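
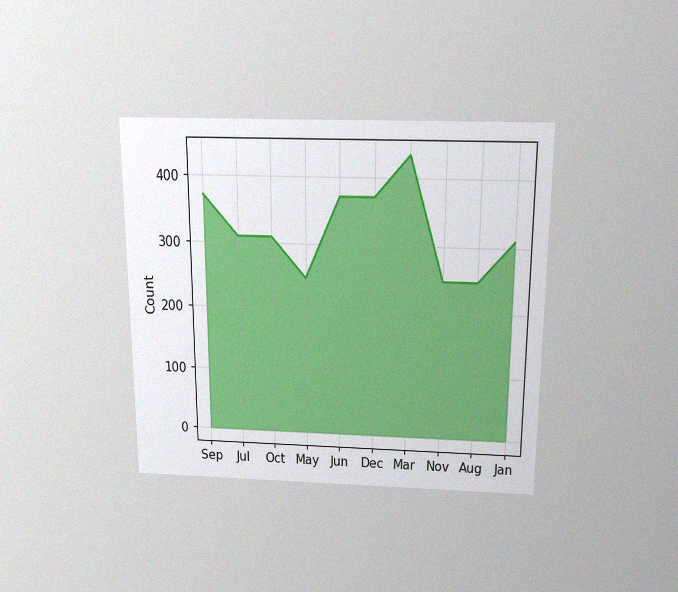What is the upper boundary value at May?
248

The chart is viewed slightly from above, with some photo noise. At May the upper boundary is at 248.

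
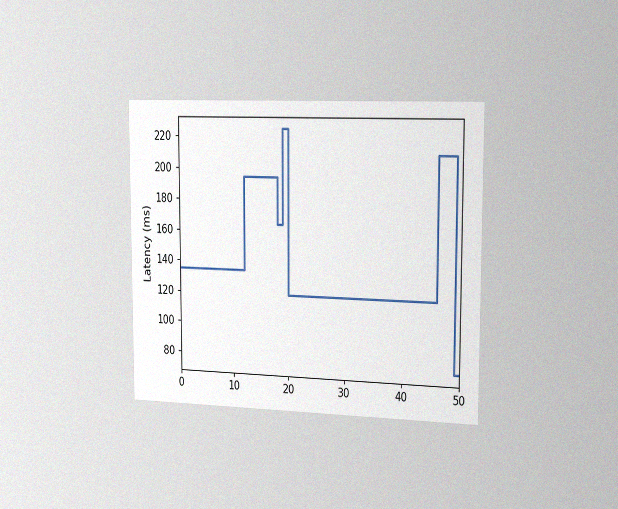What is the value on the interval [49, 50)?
75ms

The chart is viewed slightly from the right, with some photo noise. On [49, 50) the step sits at 75ms.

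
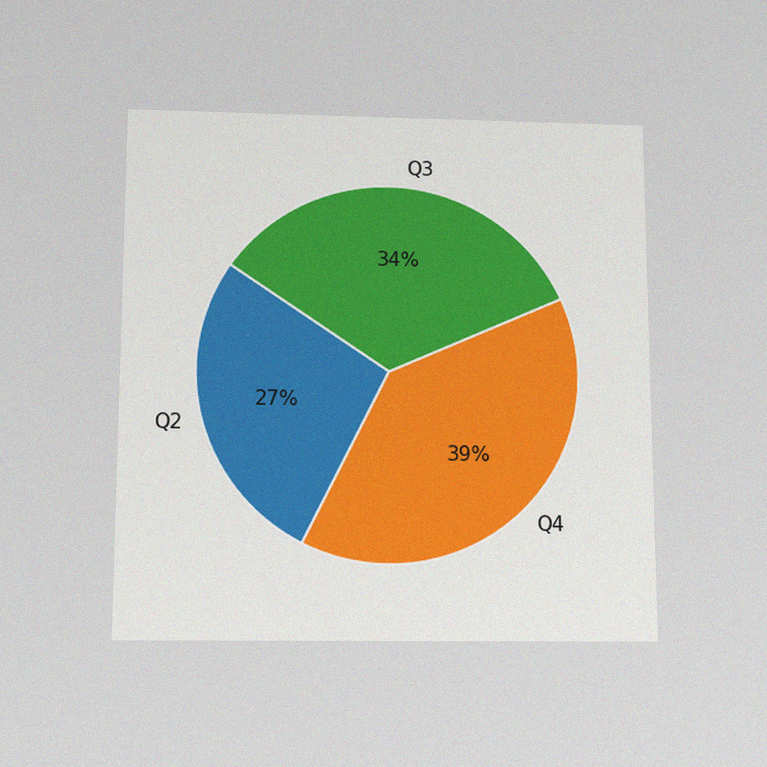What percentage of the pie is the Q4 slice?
The chart is viewed slightly from below, with some photo noise. The Q4 slice takes up 39% of the pie.

39%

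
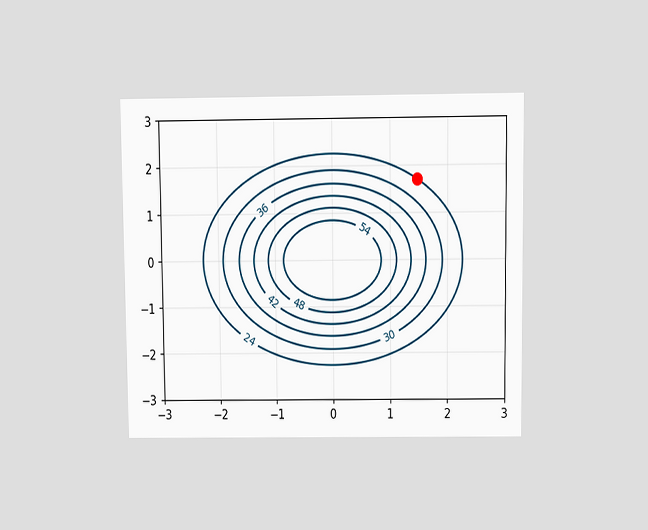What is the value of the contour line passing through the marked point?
The chart is viewed slightly from above. The marked point sits on the contour labelled 24.

24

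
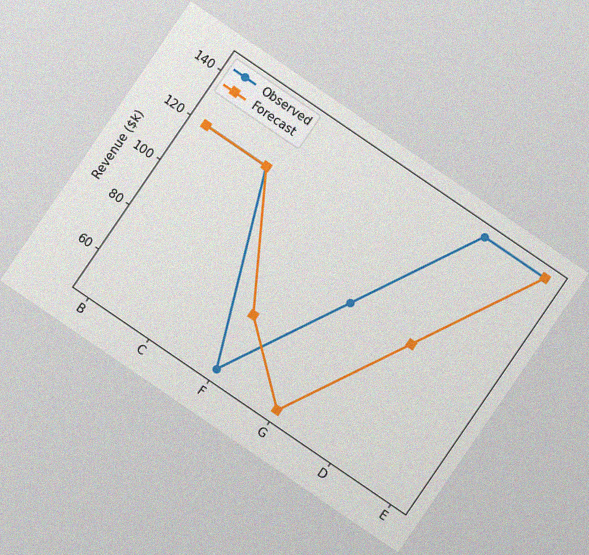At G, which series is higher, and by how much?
Observed, by $48k

The chart is tilted about 34° clockwise, with some photo noise. At G, Observed sits above the other line by $48k.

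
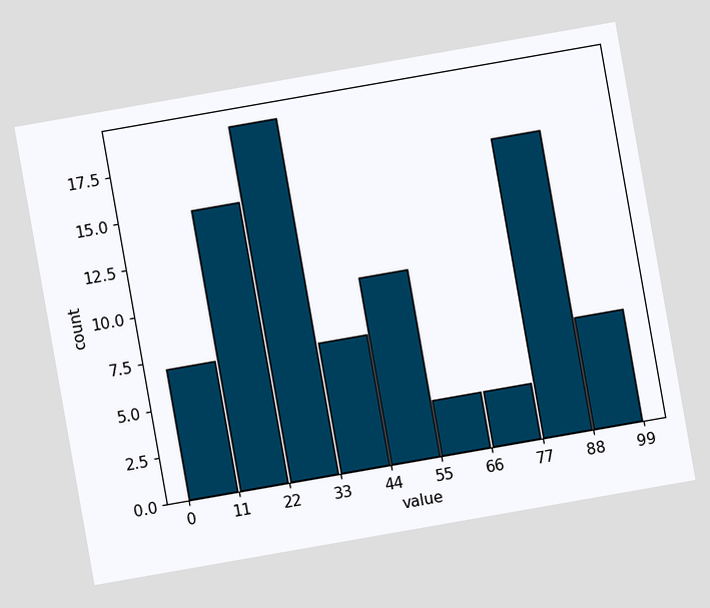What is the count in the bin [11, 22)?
The chart is tilted about 10° counter-clockwise. The [11, 22) bin has height 15.

15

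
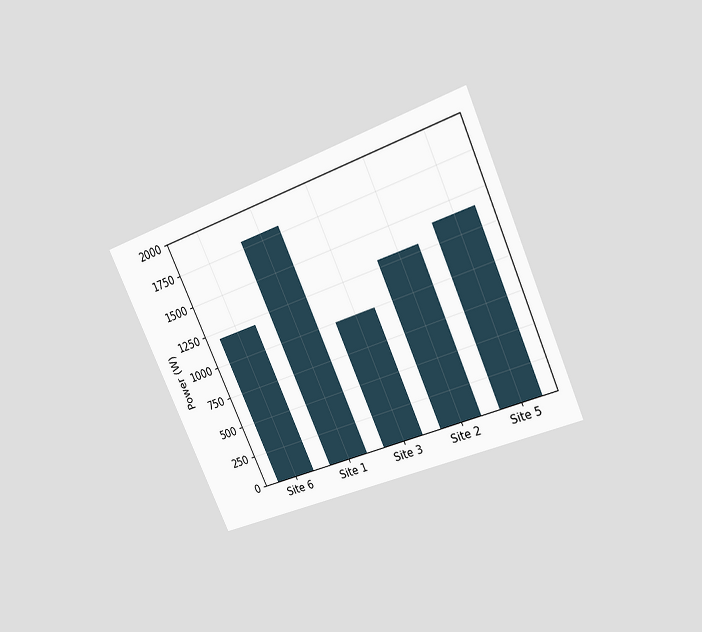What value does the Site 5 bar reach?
1400W

The chart is tilted about 24° counter-clockwise and viewed at a slight angle. Reading along the chart's y-axis, the Site 5 bar reaches 1400W.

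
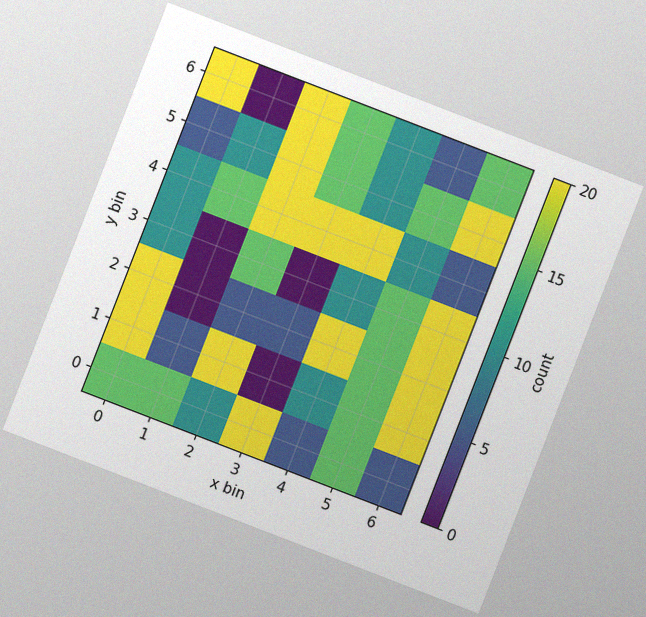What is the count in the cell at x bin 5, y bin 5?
15

The chart is tilted about 21° clockwise, with some photo noise. Matching the cell (5, 5) against the colorbar gives 15.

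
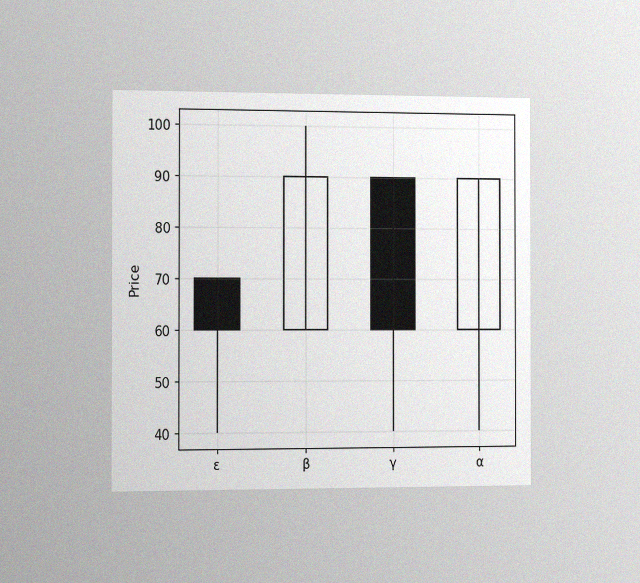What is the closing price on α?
The chart is viewed slightly from the left, with some photo noise. The α candle closes at 90.

90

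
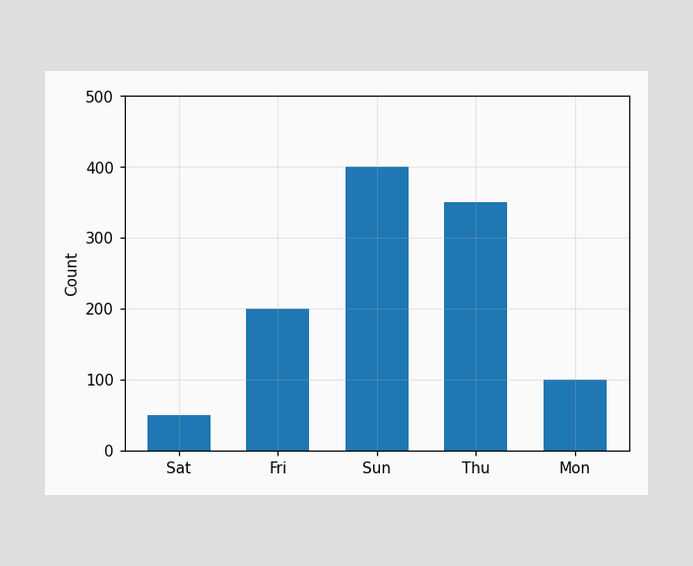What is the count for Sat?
Reading along the chart's y-axis, the Sat bar reaches 50.

50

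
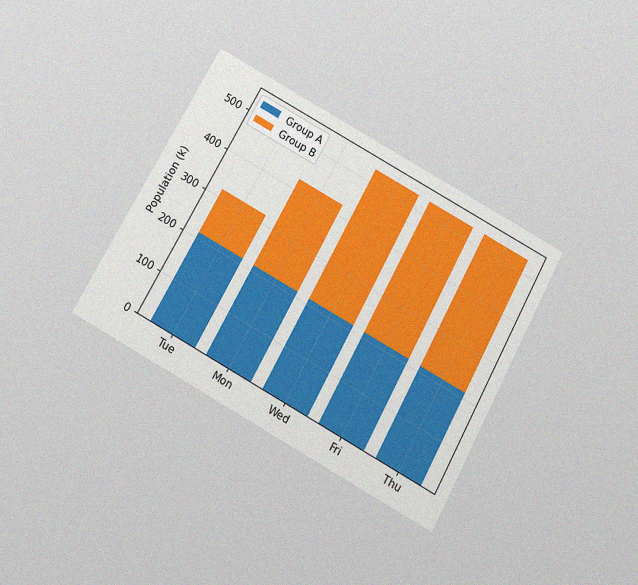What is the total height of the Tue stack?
The chart is tilted about 29° clockwise and viewed slightly from below, with some photo noise. The Tue stack's top reaches 318k on the y-axis.

318k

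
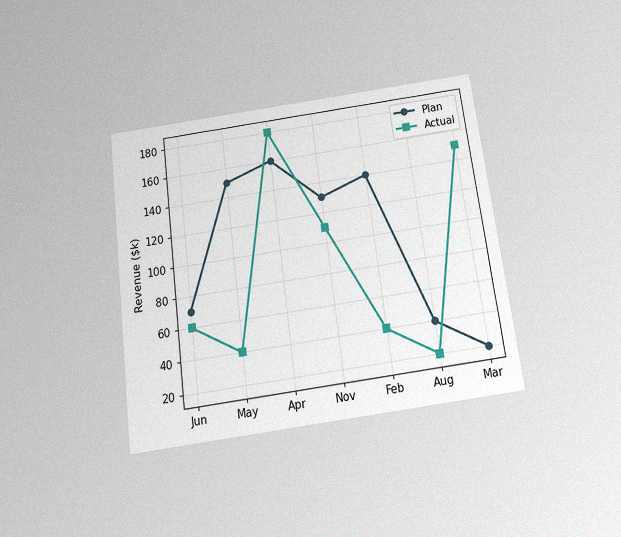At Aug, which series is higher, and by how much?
Plan, by $20k

The chart is tilted about 7° counter-clockwise and viewed slightly from below, with some photo noise. At Aug, Plan sits above the other line by $20k.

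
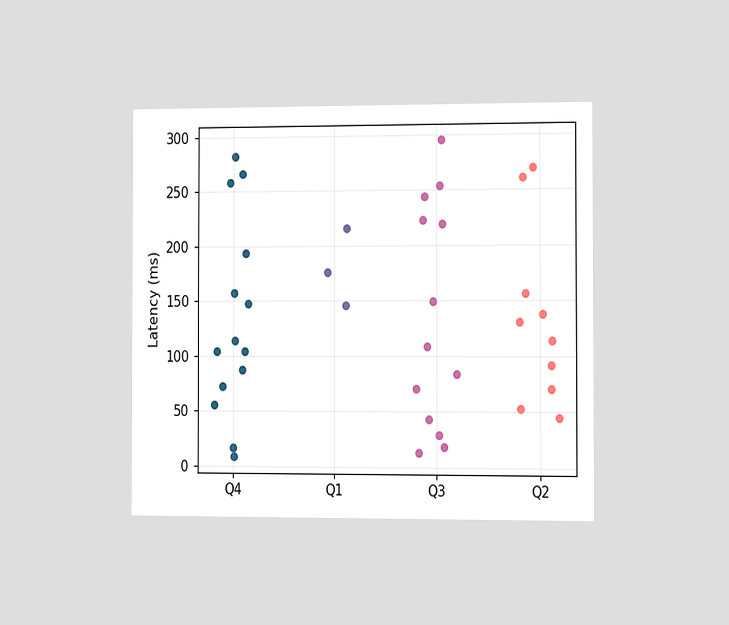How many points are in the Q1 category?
3

The chart is viewed slightly from the right. Counting the markers in the Q1 column gives 3.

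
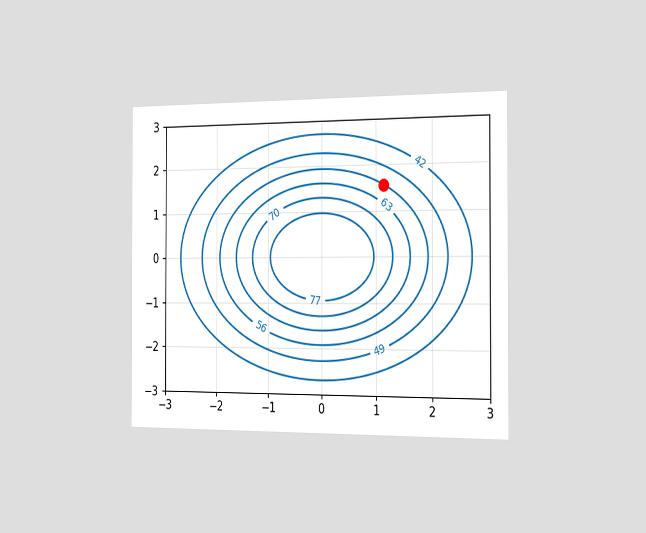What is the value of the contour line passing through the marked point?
56

The chart is viewed slightly from the right. The marked point sits on the contour labelled 56.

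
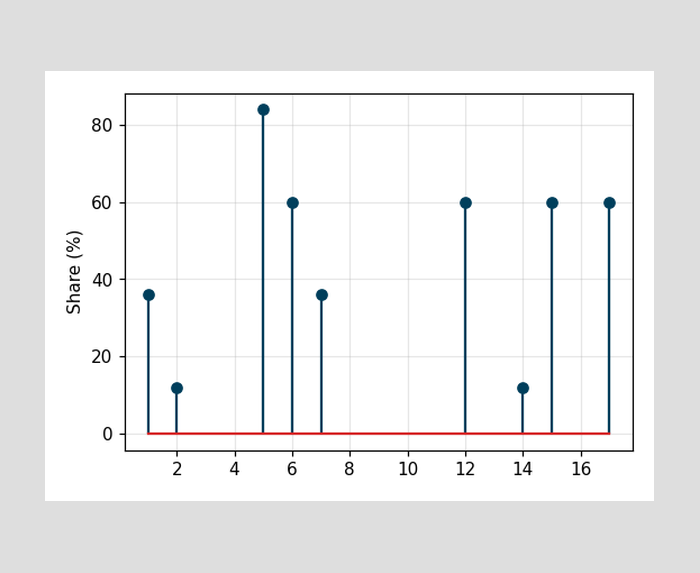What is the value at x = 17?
The stem at x=17 reaches 60%.

60%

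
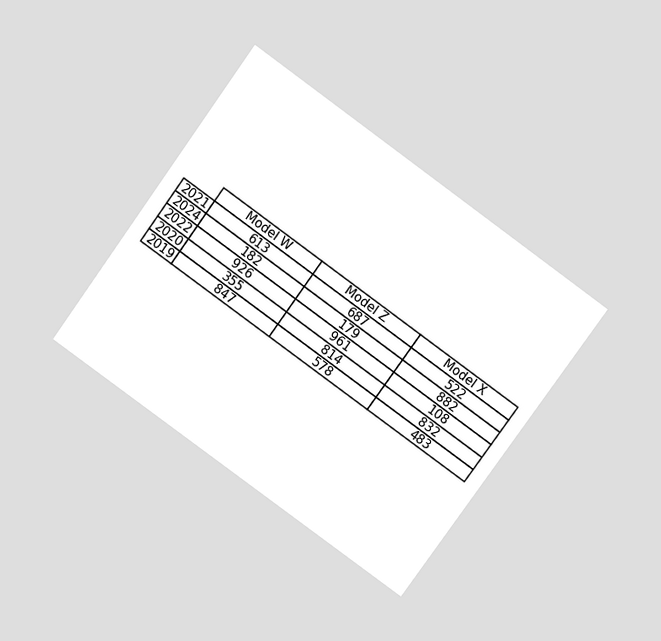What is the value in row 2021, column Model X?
522

The chart is tilted about 36° clockwise and viewed slightly from above. The (2021, Model X) cell reads 522.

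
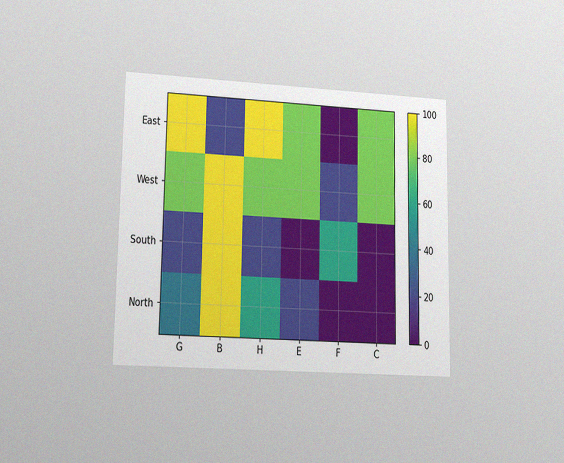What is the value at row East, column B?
The chart is viewed at a slight angle, with some photo noise. Matching cell (East, B) against the colorbar gives 20.

20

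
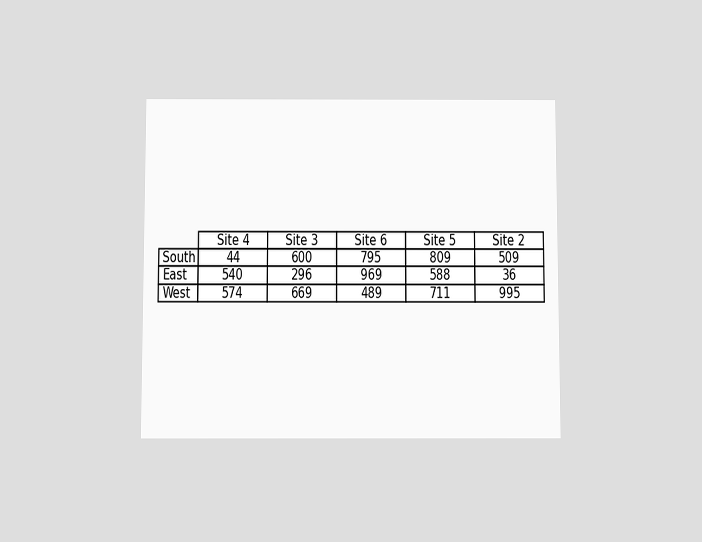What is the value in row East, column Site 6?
969

The chart is viewed slightly from below. The (East, Site 6) cell reads 969.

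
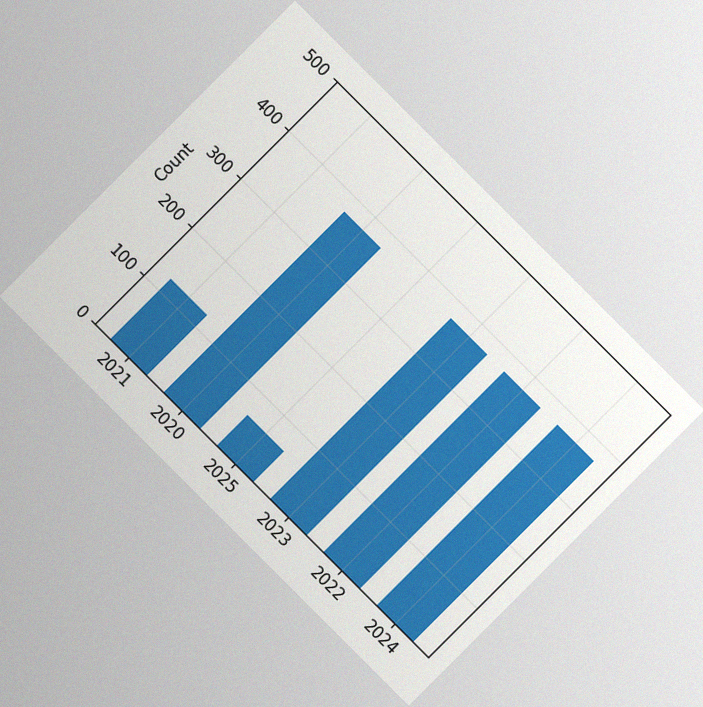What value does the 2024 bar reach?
372

The chart is tilted about 45° clockwise, with some photo noise. Reading along the chart's y-axis, the 2024 bar reaches 372.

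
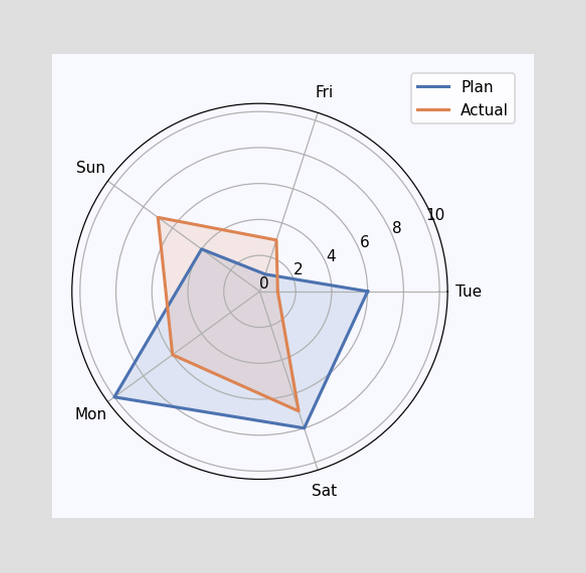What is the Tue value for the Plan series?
6

On the Tue axis, Plan reaches 6.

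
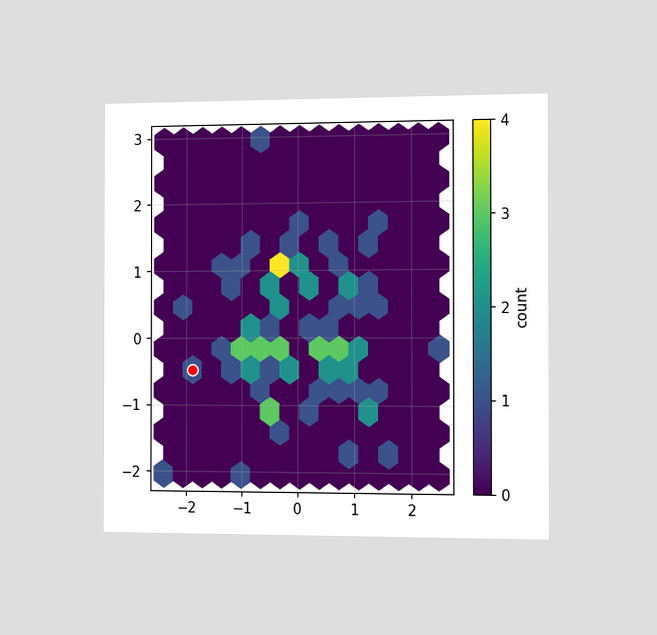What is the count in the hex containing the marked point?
The chart is viewed slightly from the right. The marked hex reads 1 on the colorbar.

1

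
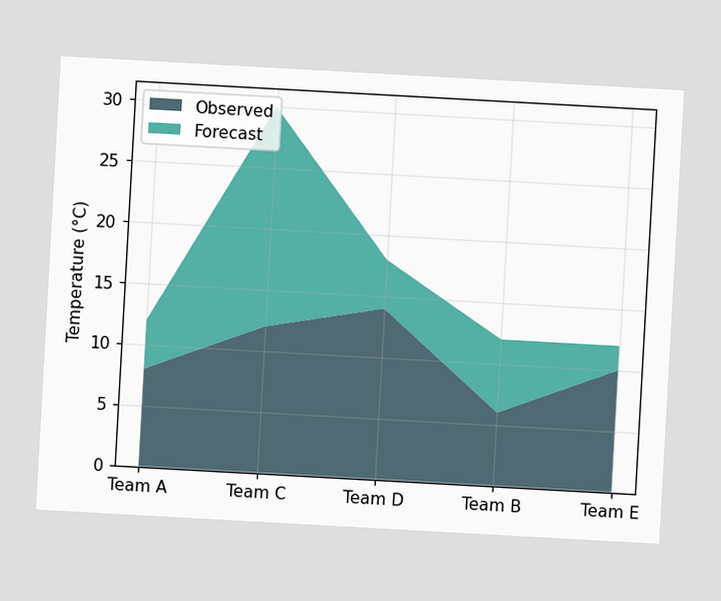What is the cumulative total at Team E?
12°C

The chart is tilted about 3° clockwise. The stacked total at Team E reaches 12°C.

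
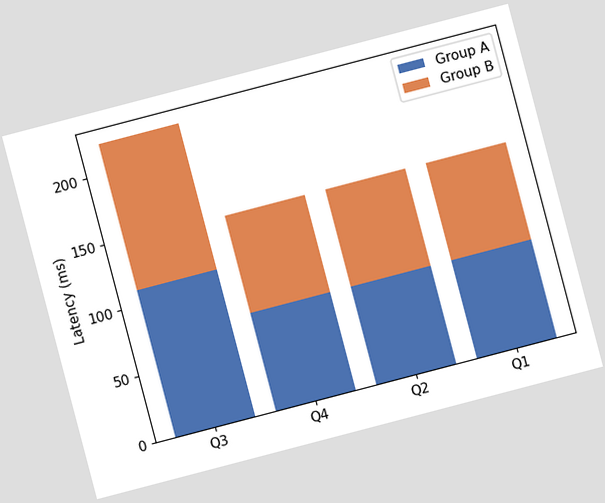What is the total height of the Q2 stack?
The chart is tilted about 15° counter-clockwise. The Q2 stack's top reaches 148ms on the y-axis.

148ms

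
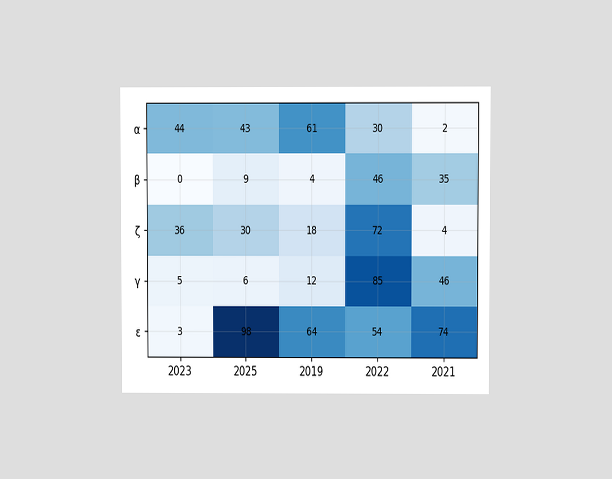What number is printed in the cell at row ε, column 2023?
3

The chart is viewed at a slight angle. The (ε, 2023) cell reads 3.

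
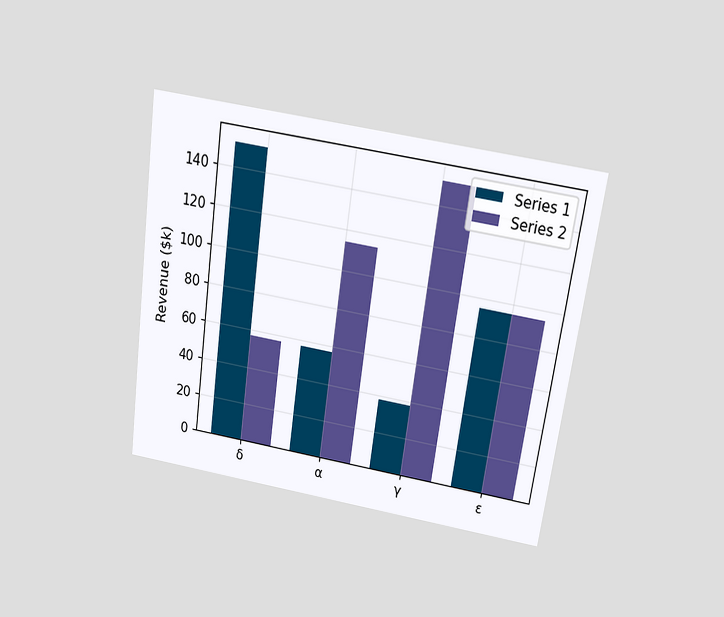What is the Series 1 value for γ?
$38k

The chart is tilted about 8° clockwise and viewed slightly from above. The Series 1 bar at γ reaches $38k on the y-axis.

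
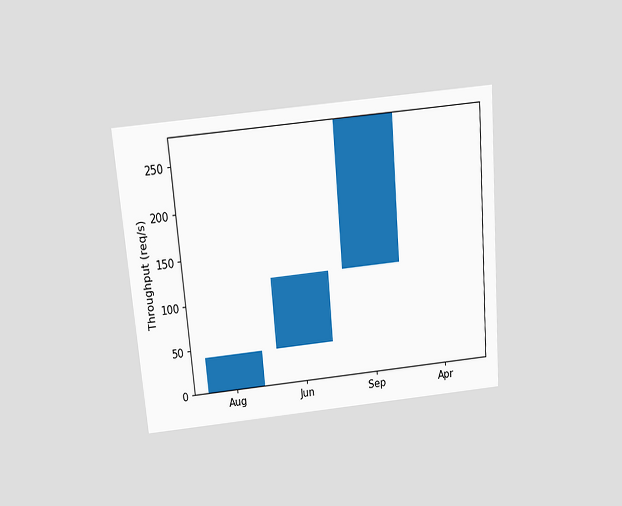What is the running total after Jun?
120req/s

The chart is tilted about 5° counter-clockwise and viewed slightly from above. After Jun the running total reaches 120req/s.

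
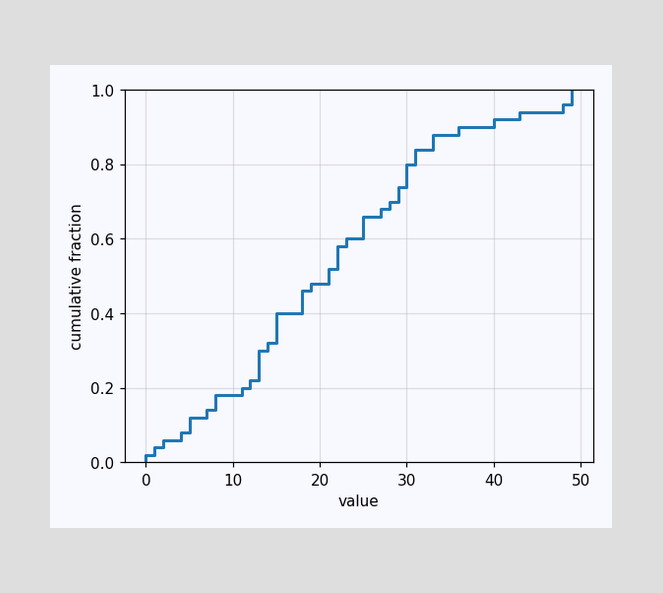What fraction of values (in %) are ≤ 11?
20%

At x=11 the ECDF step is at 20%.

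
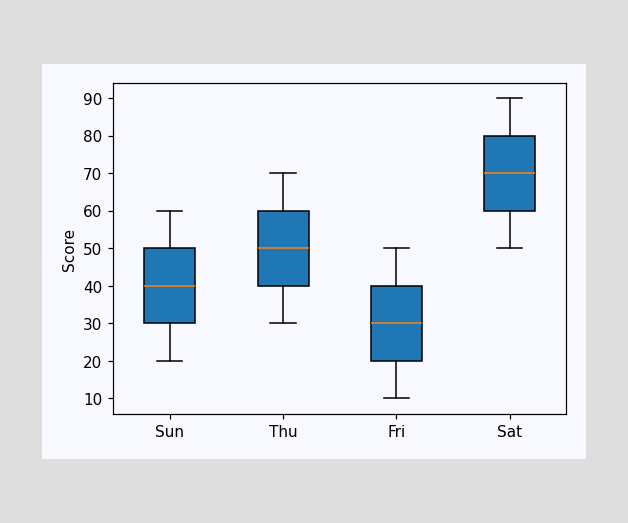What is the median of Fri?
30

The median line in the Fri box sits at 30.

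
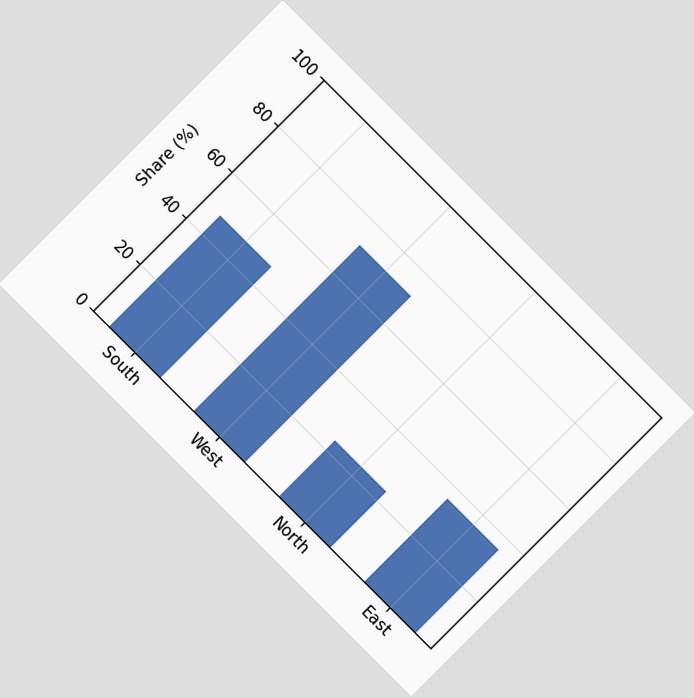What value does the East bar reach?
The chart is tilted about 45° clockwise. Reading along the chart's y-axis, the East bar reaches 36%.

36%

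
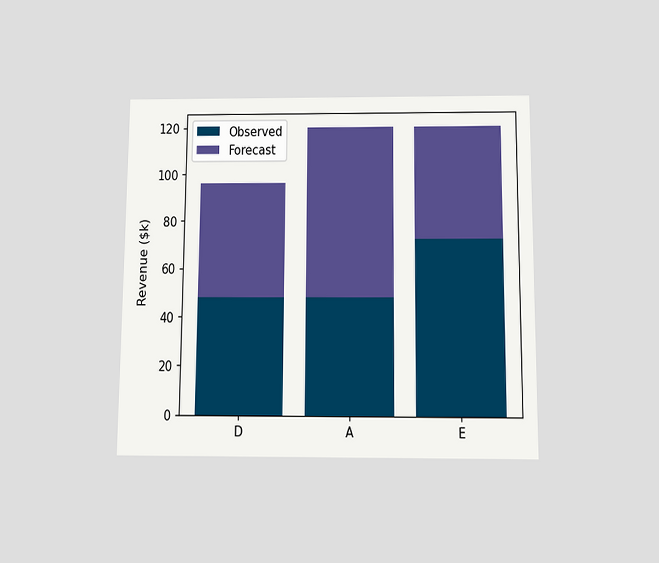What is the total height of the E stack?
$120k

The chart is viewed slightly from below. The E stack's top reaches $120k on the y-axis.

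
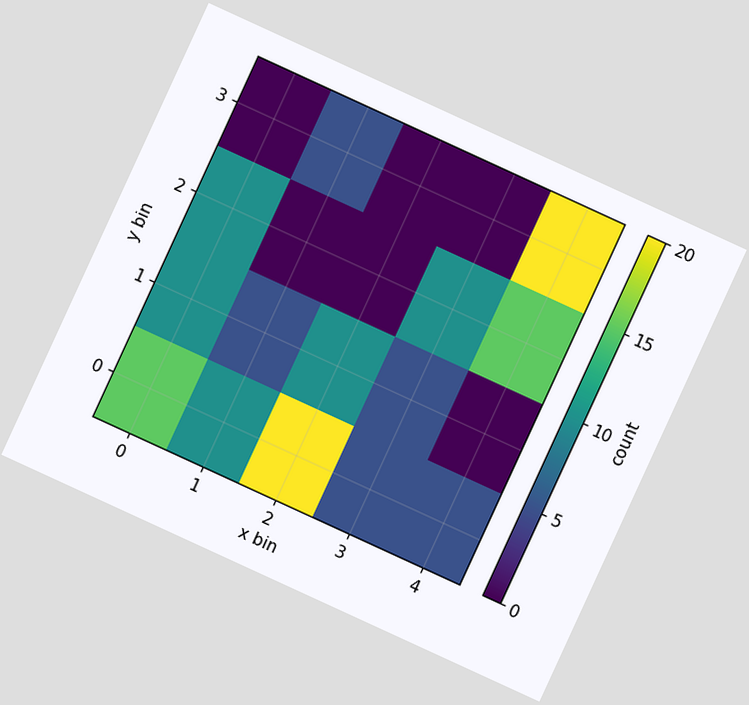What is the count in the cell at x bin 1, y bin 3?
The chart is tilted about 25° clockwise. Matching the cell (1, 3) against the colorbar gives 5.

5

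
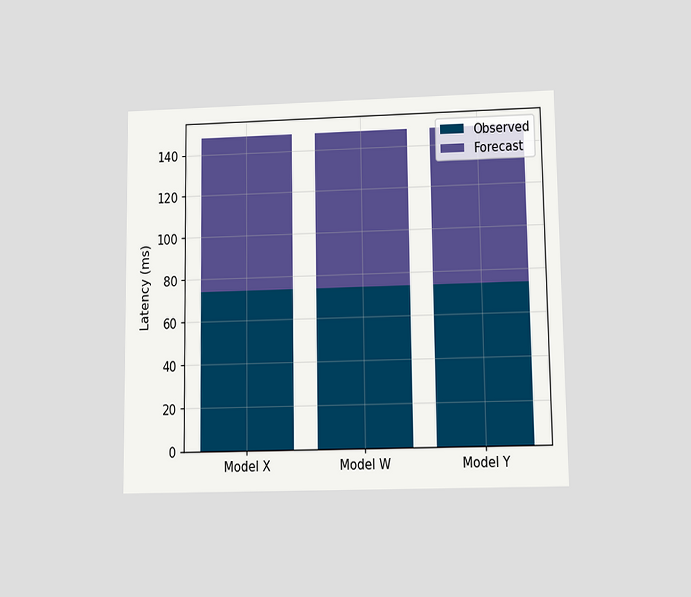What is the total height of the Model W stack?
148ms

The chart is viewed at a slight angle. The Model W stack's top reaches 148ms on the y-axis.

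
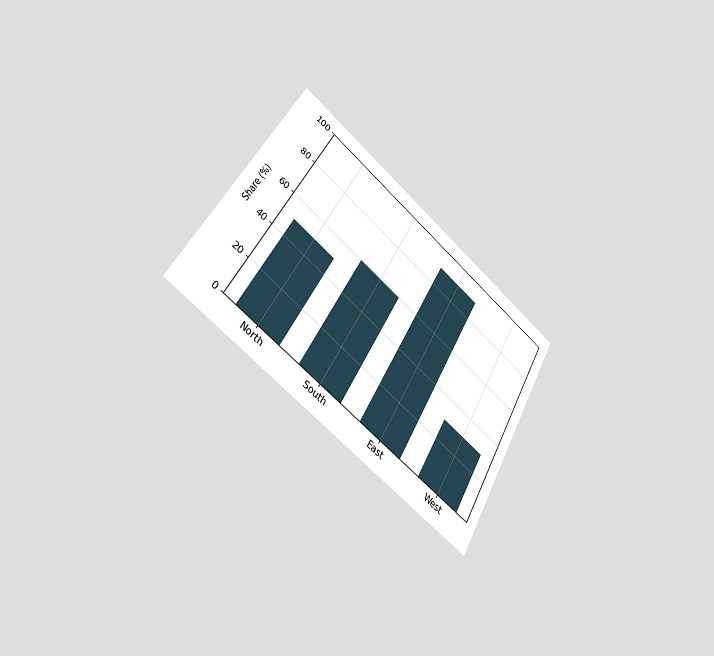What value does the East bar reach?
The chart is tilted about 31° clockwise and viewed slightly from the left. Reading along the chart's y-axis, the East bar reaches 90%.

90%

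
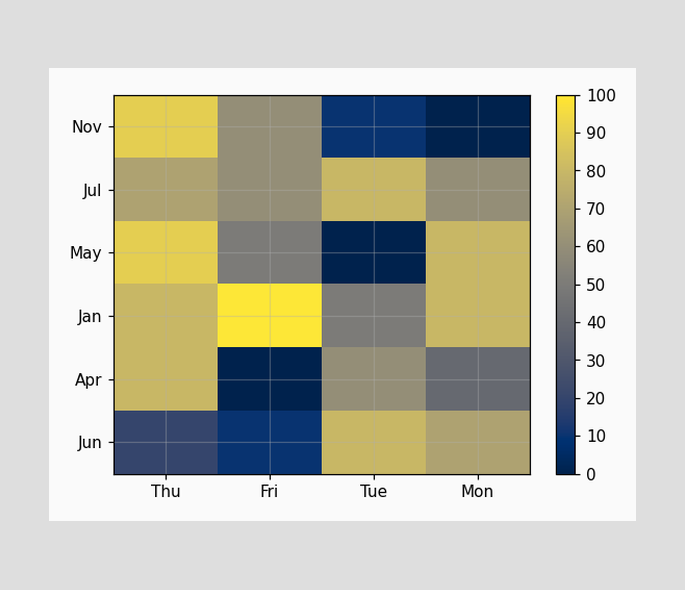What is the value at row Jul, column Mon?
60

Matching cell (Jul, Mon) against the colorbar gives 60.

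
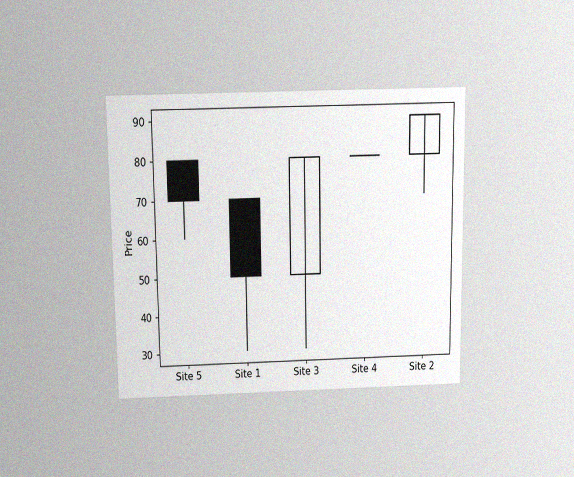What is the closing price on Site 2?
90

The chart is viewed slightly from above, with some photo noise. The Site 2 candle closes at 90.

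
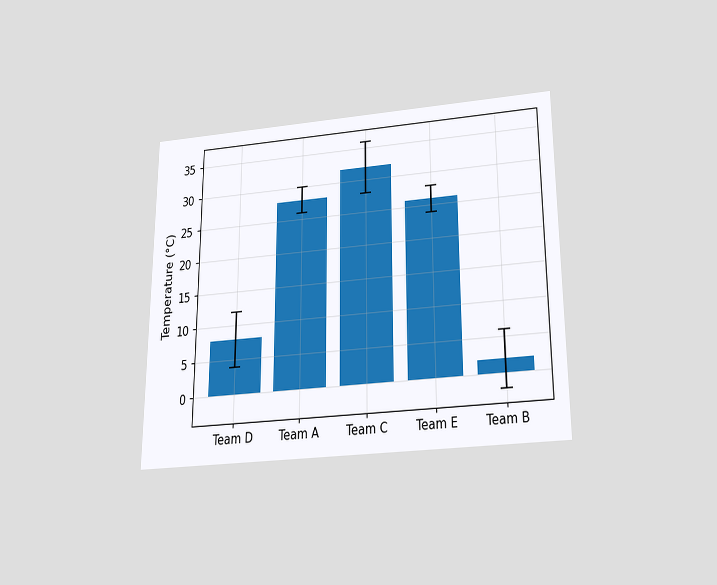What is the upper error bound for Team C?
The chart is viewed slightly from below. The Team C bar's upper whisker reaches 36°C.

36°C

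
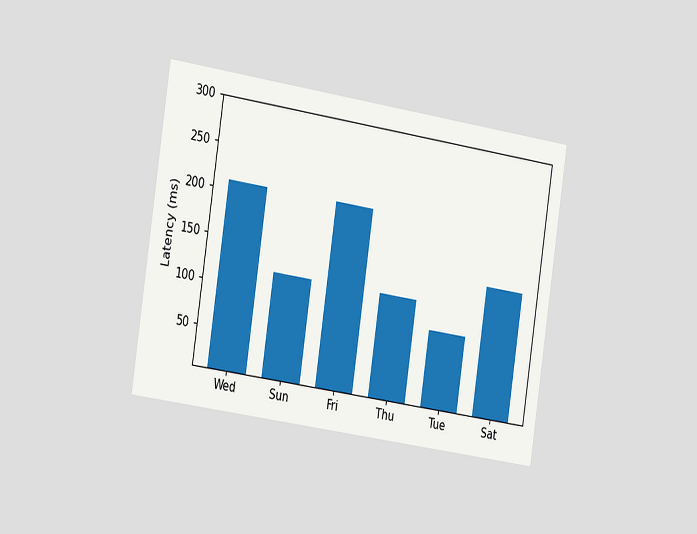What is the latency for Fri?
The chart is tilted about 9° clockwise and viewed slightly from the left. Reading along the chart's y-axis, the Fri bar reaches 210ms.

210ms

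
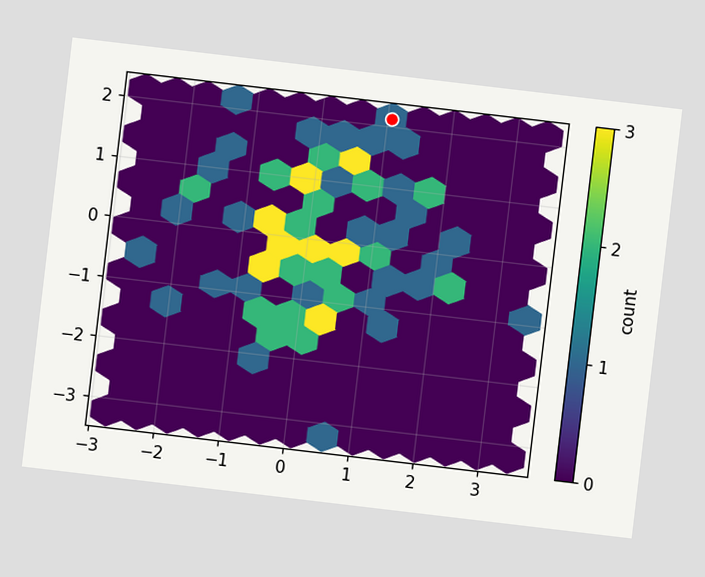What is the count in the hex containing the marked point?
1

The chart is tilted about 7° clockwise. The marked hex reads 1 on the colorbar.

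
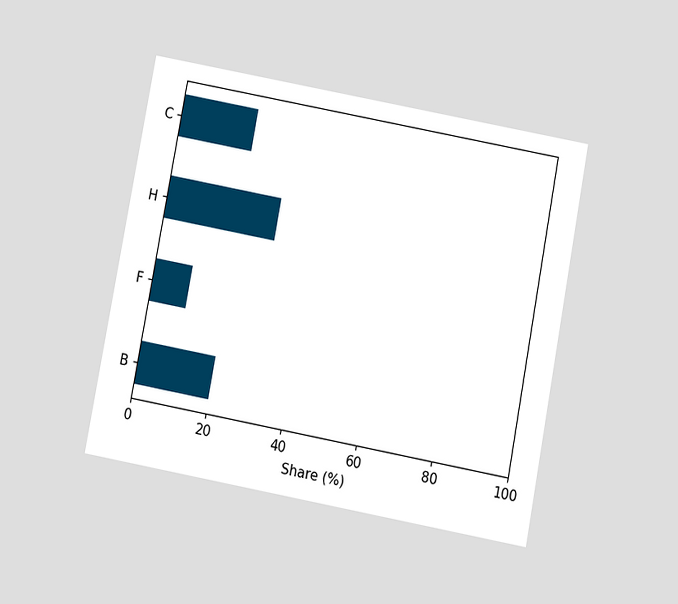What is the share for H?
30%

The chart is tilted about 11° clockwise and viewed slightly from below. Reading along the chart's x-axis, the H bar reaches 30%.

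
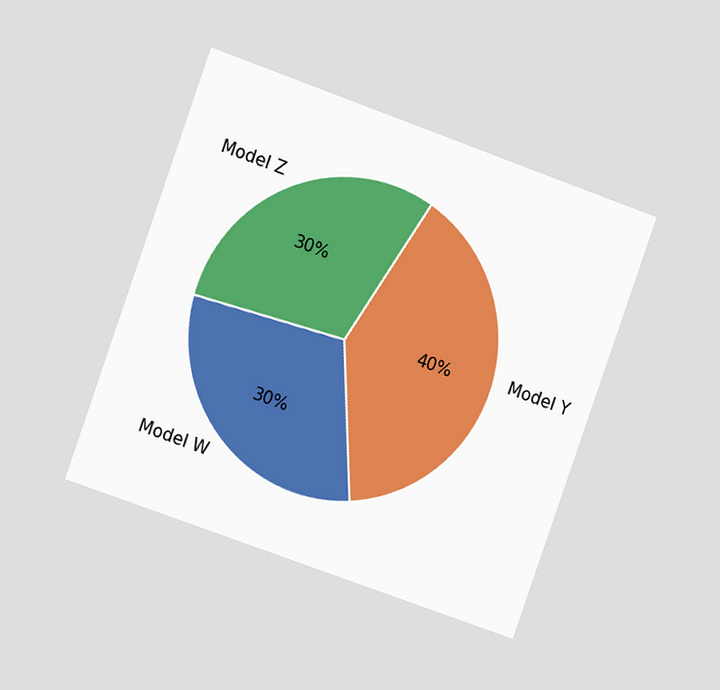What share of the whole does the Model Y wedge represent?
The chart is tilted about 20° clockwise and viewed slightly from the left. The Model Y slice takes up 40% of the pie.

40%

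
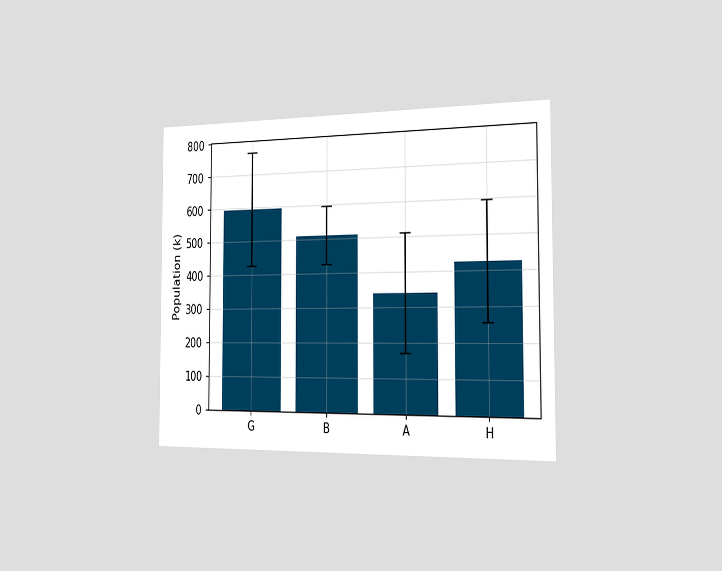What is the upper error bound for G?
765k

The chart is viewed slightly from the right. The G bar's upper whisker reaches 765k.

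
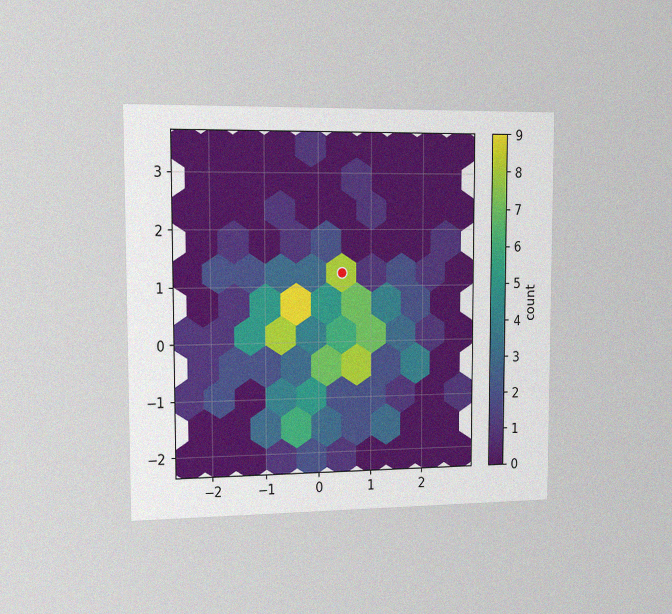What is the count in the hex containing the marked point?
The chart is viewed slightly from the left, with some photo noise. The marked hex reads 8 on the colorbar.

8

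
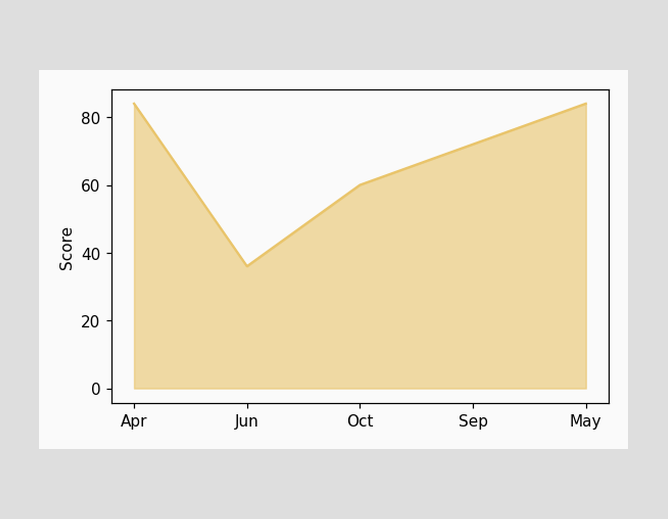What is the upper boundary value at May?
At May the upper boundary is at 84.

84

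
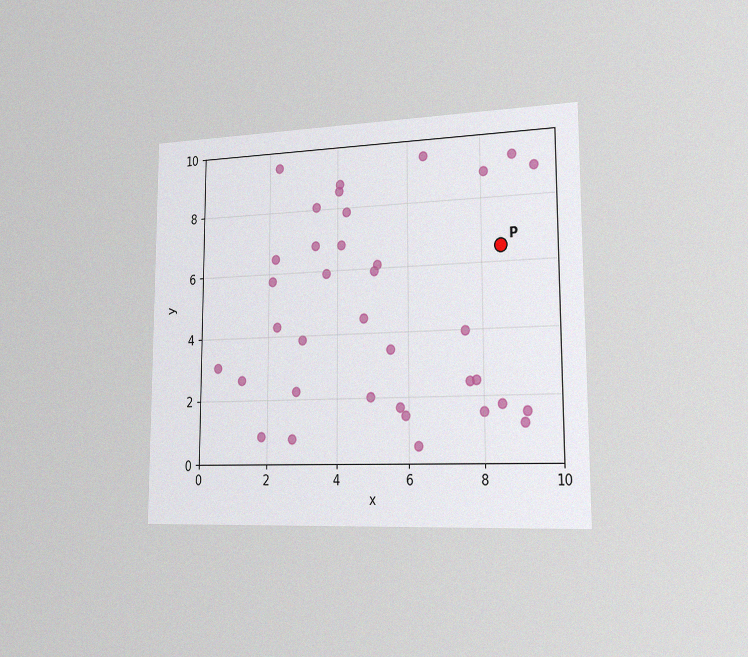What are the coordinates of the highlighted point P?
The chart is viewed slightly from the right, with some photo noise. Following the gridlines from P to each axis, P sits at (8.5, 6.5).

(8.5, 6.5)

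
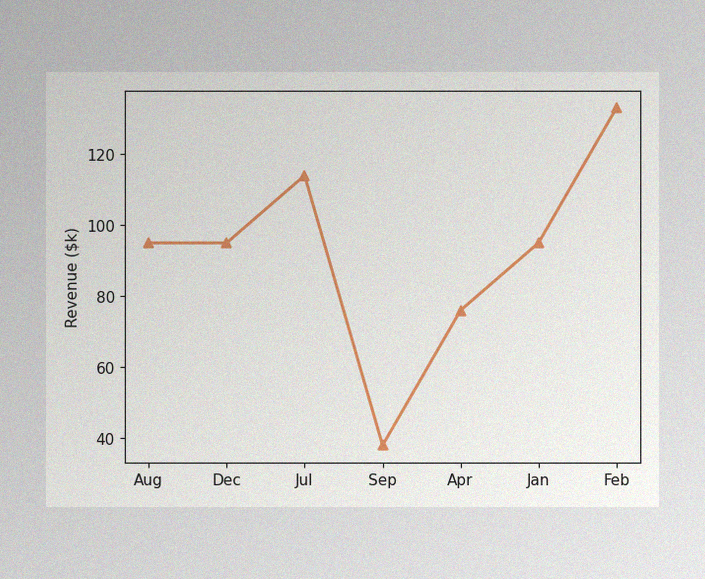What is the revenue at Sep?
The image has some photo noise and uneven lighting. At Sep, the line is at $38k.

$38k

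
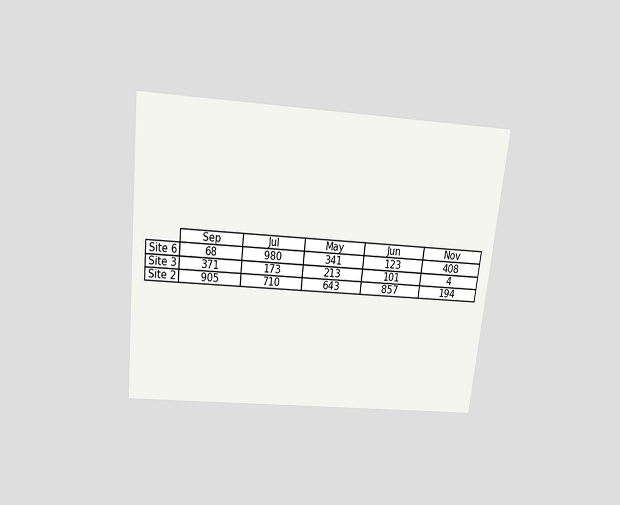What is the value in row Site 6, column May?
341

The chart is tilted about 6° clockwise and viewed slightly from above. The (Site 6, May) cell reads 341.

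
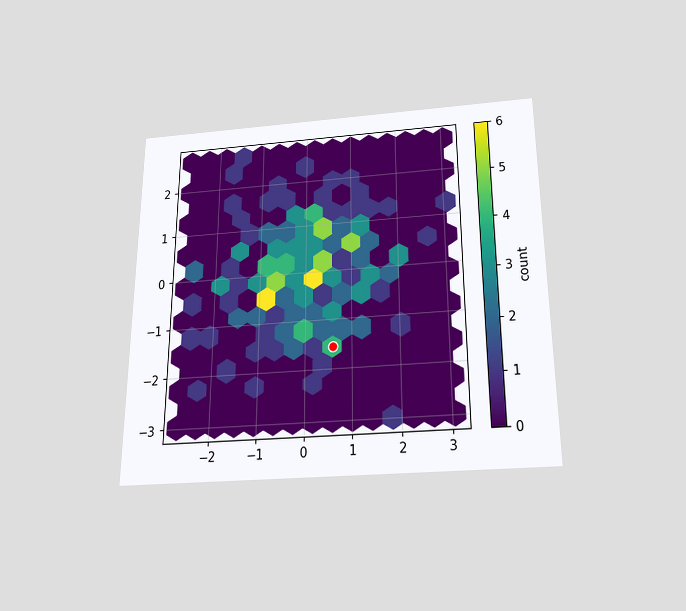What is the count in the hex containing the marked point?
The chart is viewed slightly from below. The marked hex reads 4 on the colorbar.

4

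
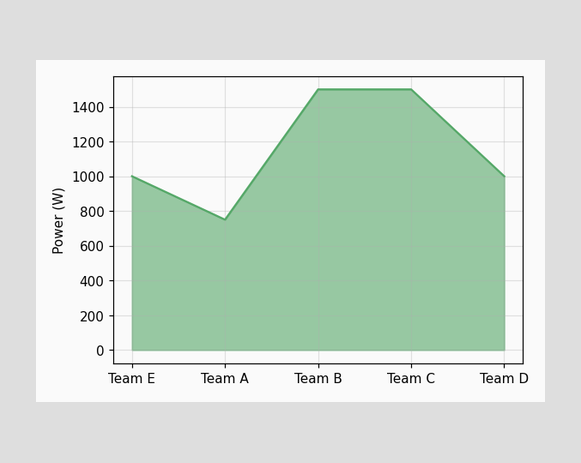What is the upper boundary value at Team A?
750W

At Team A the upper boundary is at 750W.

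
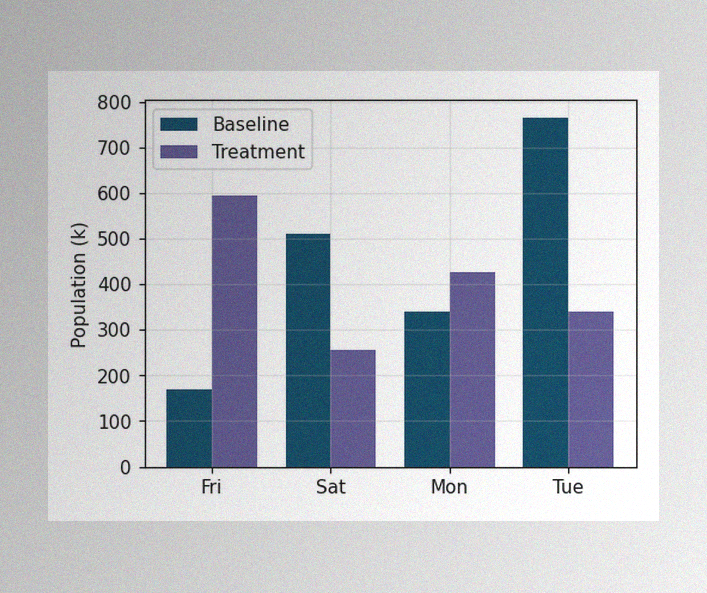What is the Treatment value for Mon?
425k

The image has some photo noise and uneven lighting. The Treatment bar at Mon reaches 425k on the y-axis.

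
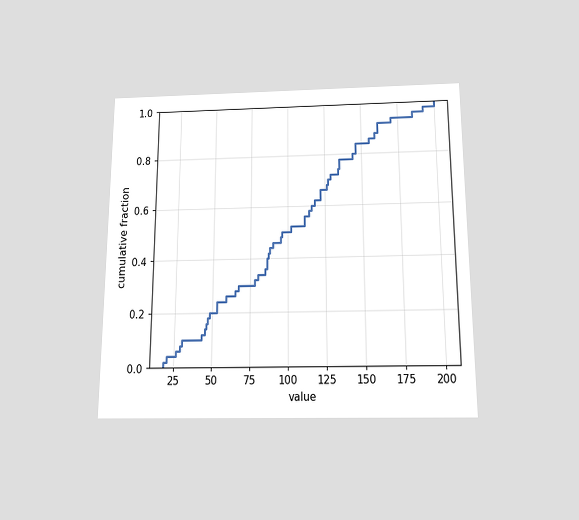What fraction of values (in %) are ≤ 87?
42%

The chart is viewed slightly from below. At x=87 the ECDF step is at 42%.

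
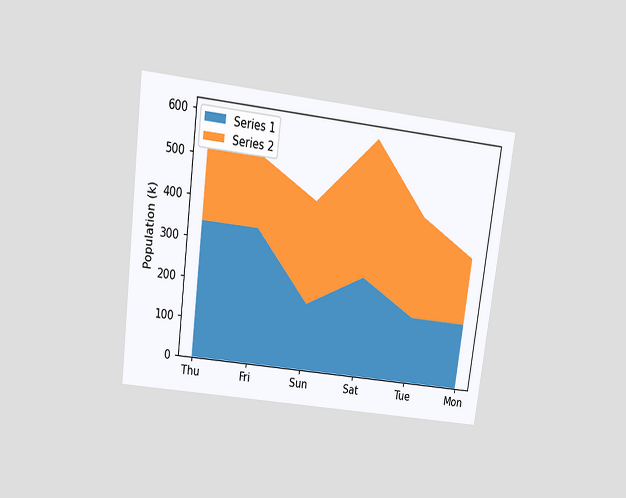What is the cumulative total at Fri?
510k

The chart is tilted about 7° clockwise and viewed slightly from above. The stacked total at Fri reaches 510k.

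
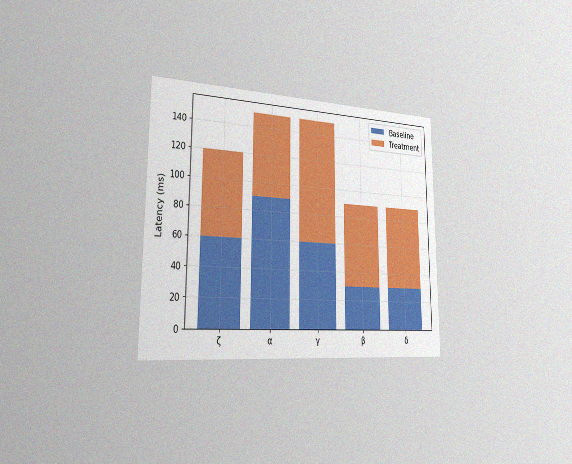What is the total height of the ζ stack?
120ms

The chart is viewed slightly from the left, with some photo noise. The ζ stack's top reaches 120ms on the y-axis.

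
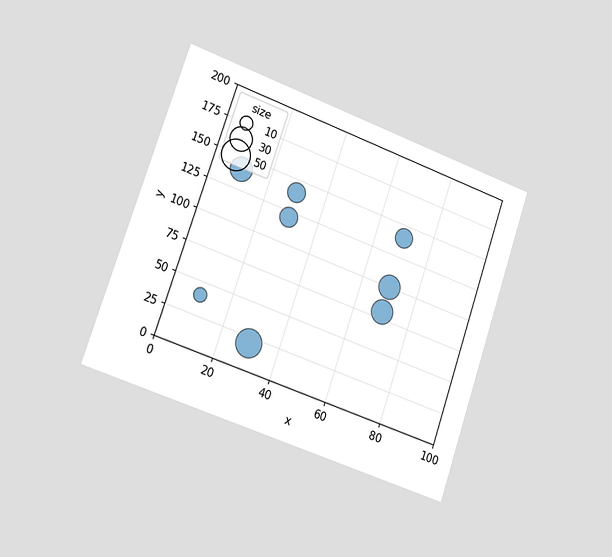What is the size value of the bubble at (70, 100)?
30

The chart is tilted about 19° clockwise and viewed slightly from the left. Matching the bubble at (70, 100) against the size legend gives 30.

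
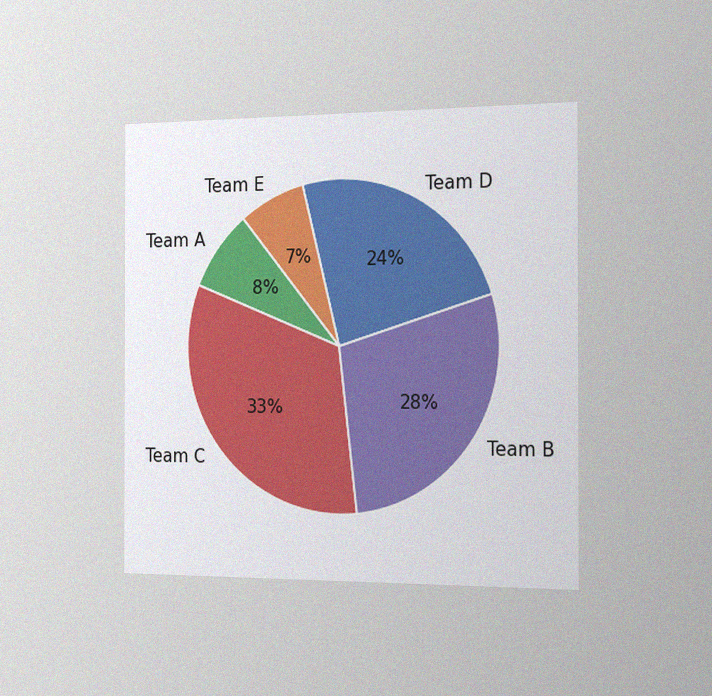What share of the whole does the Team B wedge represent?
The chart is viewed slightly from the right, with some photo noise. The Team B slice takes up 28% of the pie.

28%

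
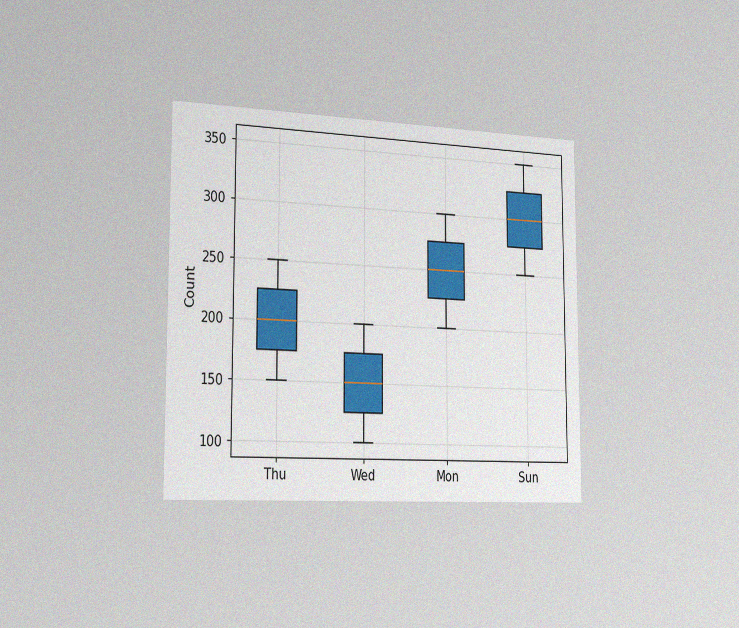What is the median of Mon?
250

The chart is viewed slightly from the left, with some photo noise. The median line in the Mon box sits at 250.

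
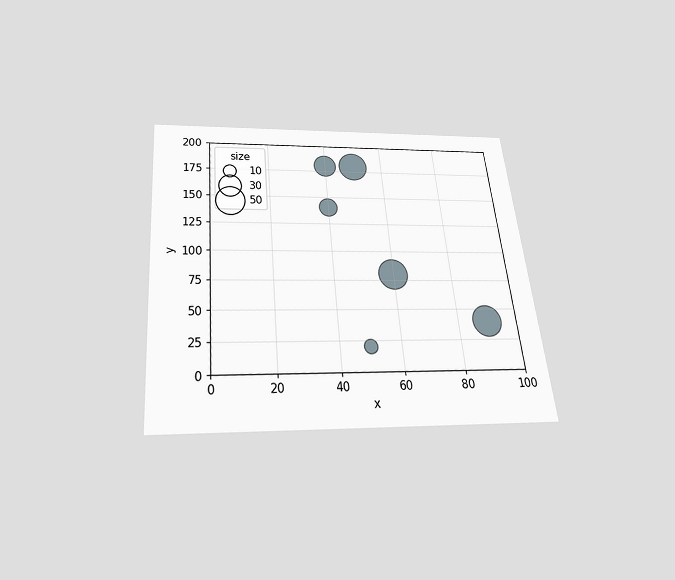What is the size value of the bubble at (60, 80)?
50

The chart is tilted about 5° counter-clockwise and viewed slightly from below. Matching the bubble at (60, 80) against the size legend gives 50.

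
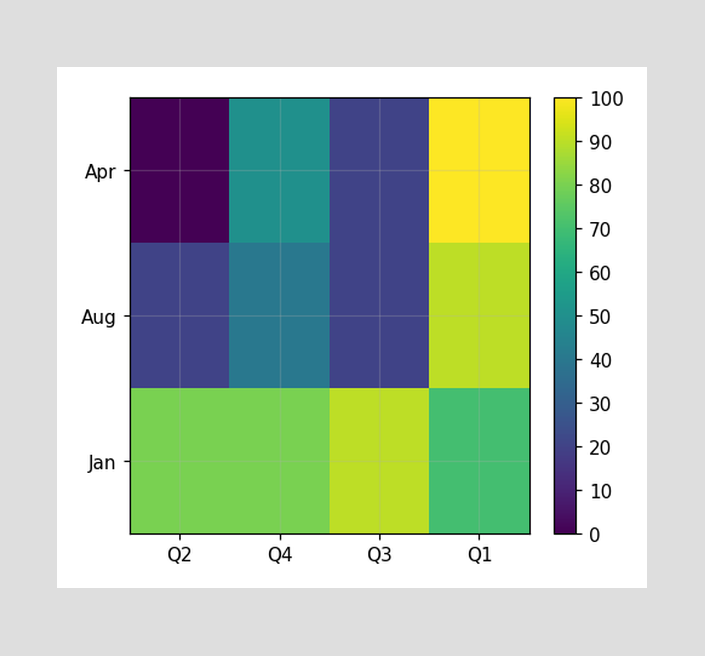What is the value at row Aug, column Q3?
20

Matching cell (Aug, Q3) against the colorbar gives 20.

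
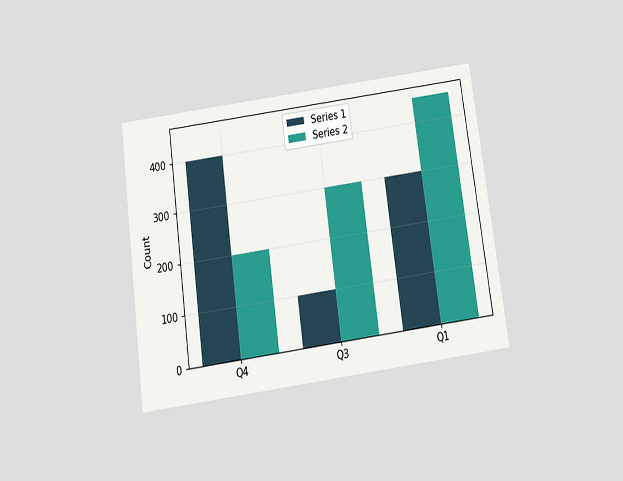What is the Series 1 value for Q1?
The chart is tilted about 8° counter-clockwise and viewed slightly from below. The Series 1 bar at Q1 reaches 300 on the y-axis.

300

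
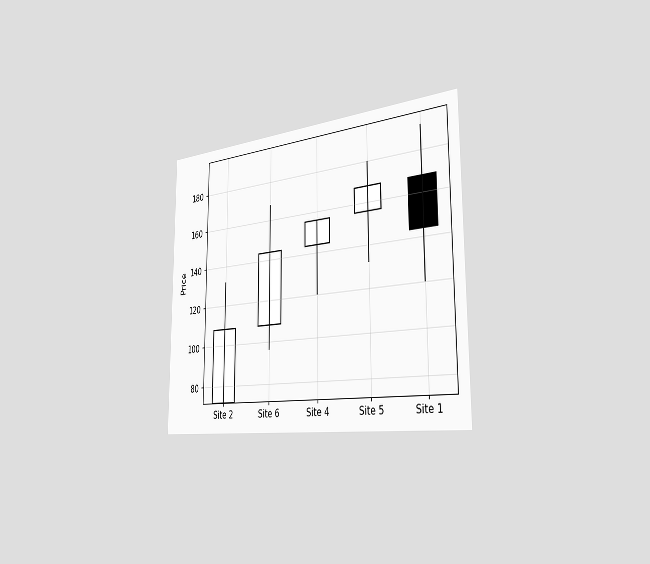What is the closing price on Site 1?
144

The chart is viewed slightly from the right. The Site 1 candle closes at 144.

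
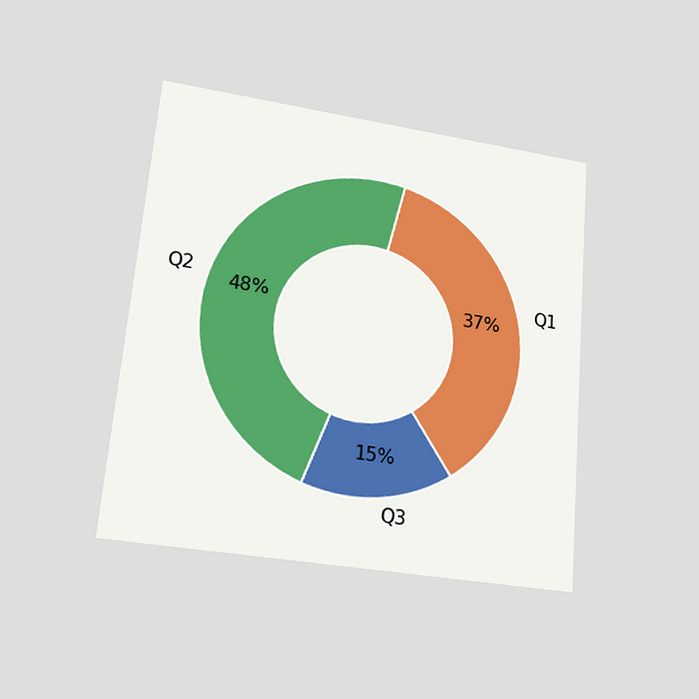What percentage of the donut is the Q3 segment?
The chart is tilted about 5° clockwise and viewed at a slight angle. The Q3 segment takes up 15% of the ring.

15%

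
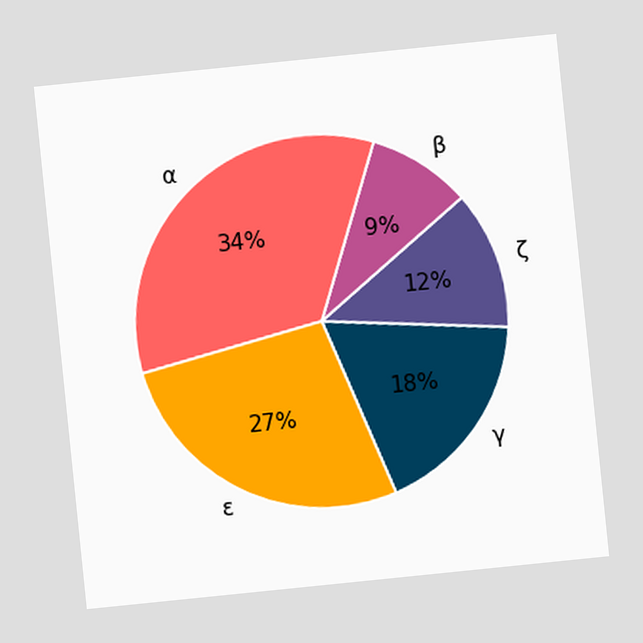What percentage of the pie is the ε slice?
The chart is tilted about 6° counter-clockwise. The ε slice takes up 27% of the pie.

27%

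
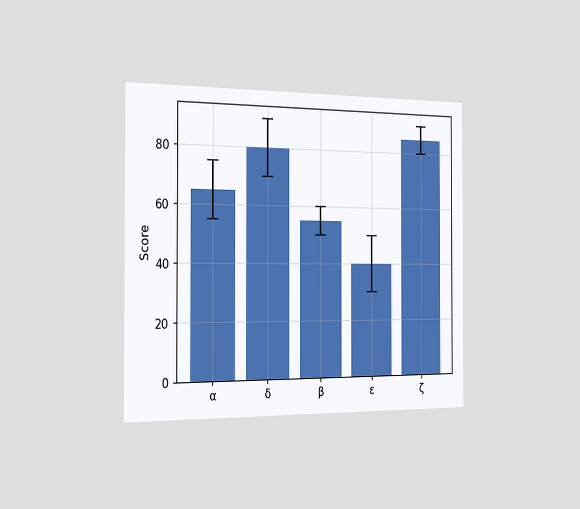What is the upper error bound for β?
60

The chart is viewed slightly from the left. The β bar's upper whisker reaches 60.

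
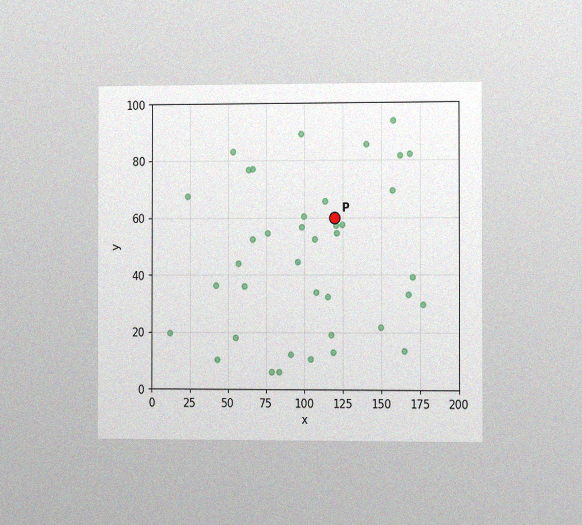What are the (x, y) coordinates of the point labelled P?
The chart is viewed slightly from the right, with some photo noise. Following the gridlines from P to each axis, P sits at (120, 60).

(120, 60)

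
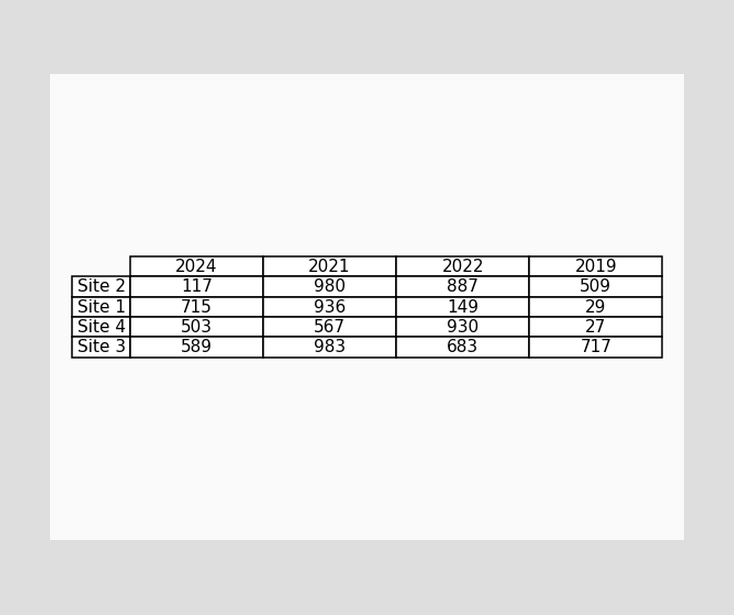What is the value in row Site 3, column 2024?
589

The (Site 3, 2024) cell reads 589.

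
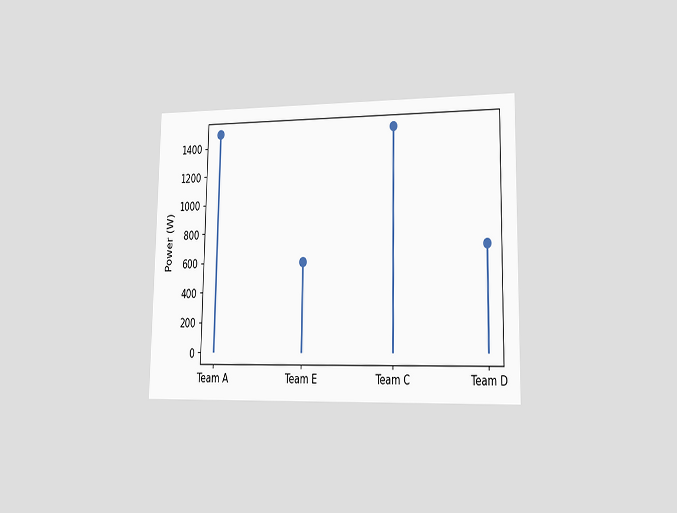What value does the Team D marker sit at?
700W

The chart is viewed slightly from the right. The Team D marker sits at 700W.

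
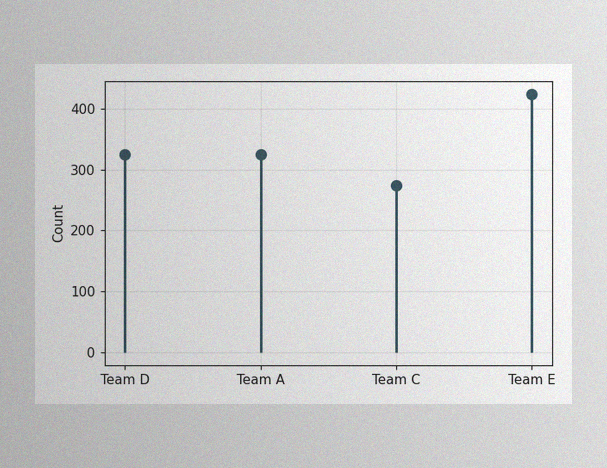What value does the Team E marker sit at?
425

The image has some photo noise and uneven lighting. The Team E marker sits at 425.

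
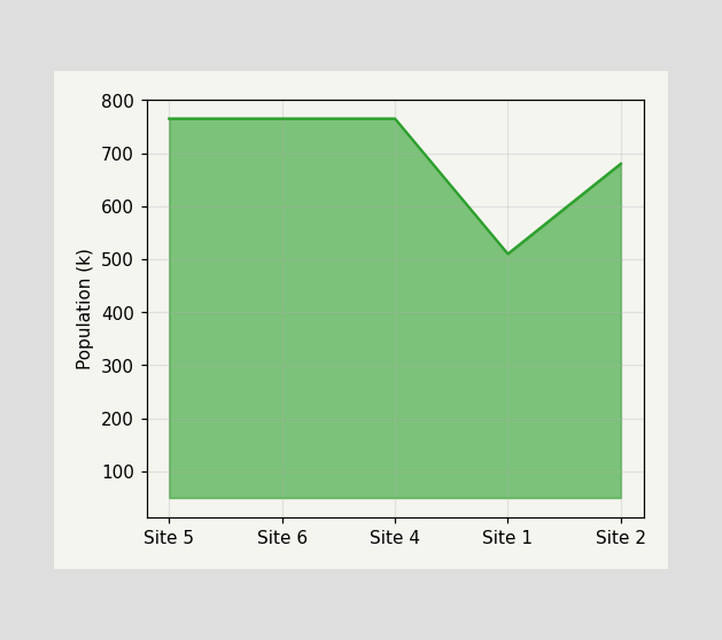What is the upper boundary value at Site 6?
At Site 6 the upper boundary is at 765k.

765k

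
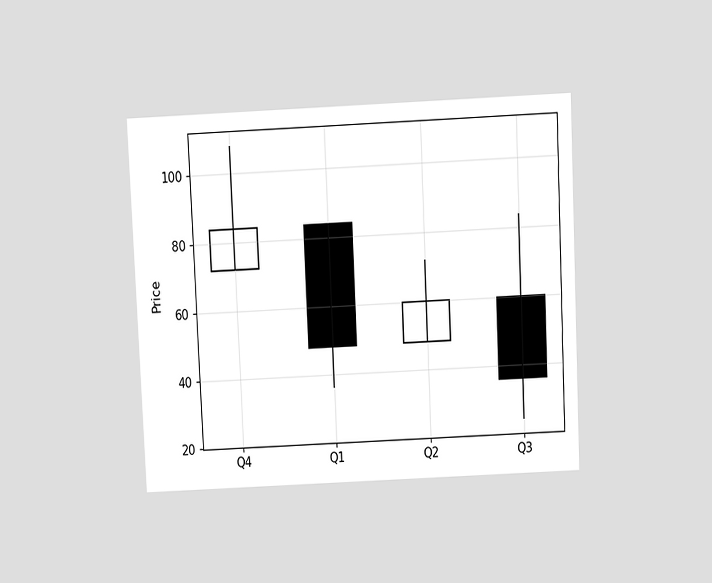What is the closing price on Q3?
The chart is tilted about 3° counter-clockwise and viewed slightly from above. The Q3 candle closes at 36.

36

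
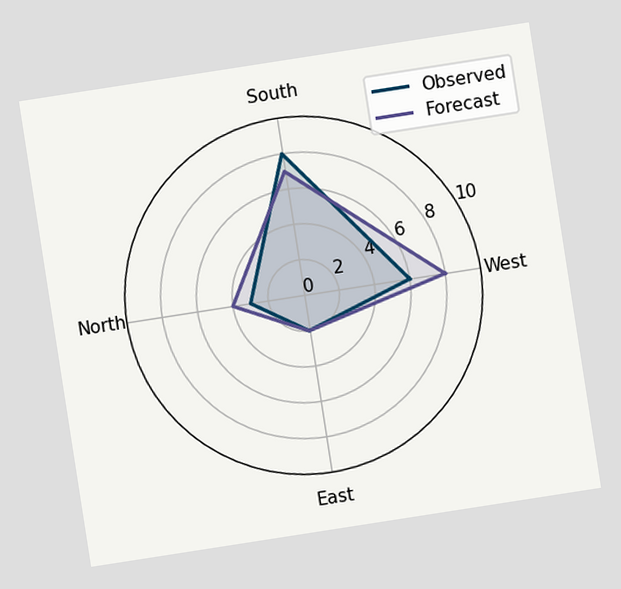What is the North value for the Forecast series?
The chart is tilted about 9° counter-clockwise. On the North axis, Forecast reaches 4.

4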